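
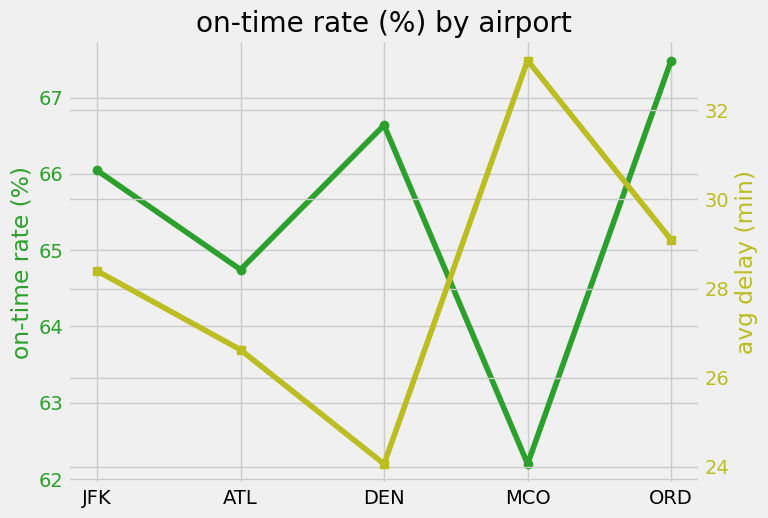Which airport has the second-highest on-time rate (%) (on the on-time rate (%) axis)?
DEN

Top 3 (on the on-time rate (%) axis): ORD ≈ 67.5, DEN ≈ 66.5, JFK ≈ 66.0.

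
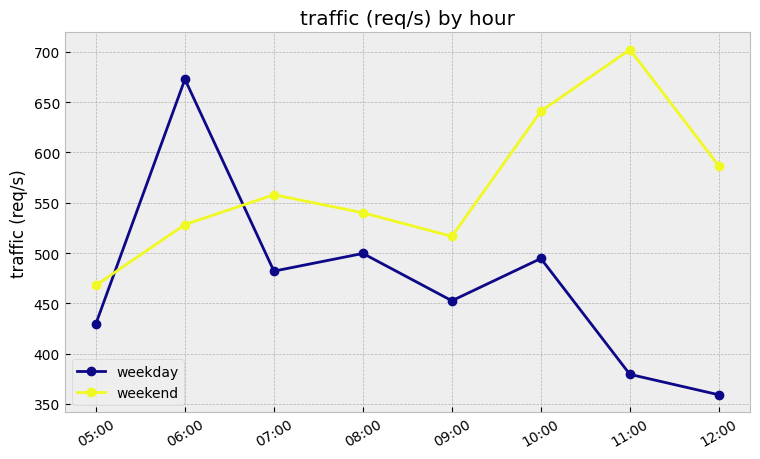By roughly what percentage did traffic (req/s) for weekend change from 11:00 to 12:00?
11:00 ≈ 700, 12:00 ≈ 600; (600 − 700) / 700 ≈ -14.3%.

≈ -14.3%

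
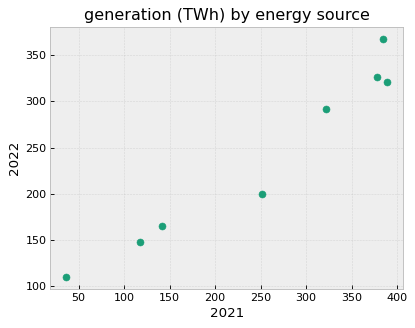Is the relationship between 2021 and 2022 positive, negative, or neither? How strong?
Points are positively correlated; strong (|r| ≈ 1.0).

positive, strong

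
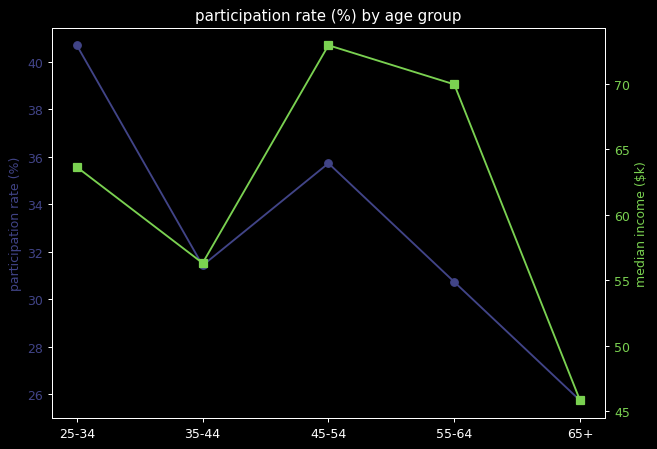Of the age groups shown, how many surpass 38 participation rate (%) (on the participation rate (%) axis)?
1

Above 38: 25-34.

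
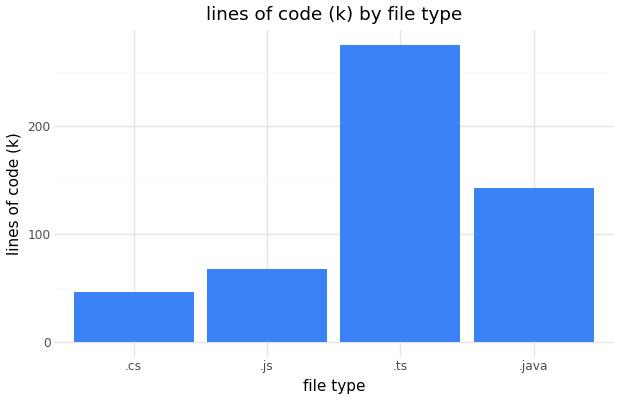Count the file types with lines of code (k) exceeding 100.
Above 100: .ts, .java.

2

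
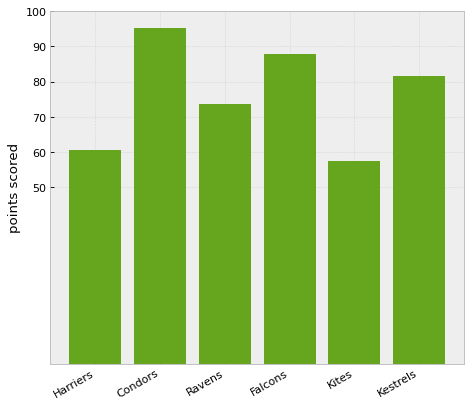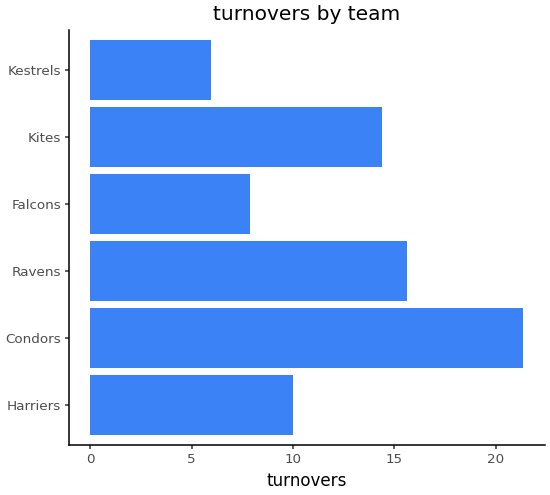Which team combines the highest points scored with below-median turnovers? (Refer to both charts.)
Chart 2 median turnovers ≈ 12; below-median teams: Harriers, Falcons, Kestrels. Among those, Falcons has the highest points scored (≈ 90).

Falcons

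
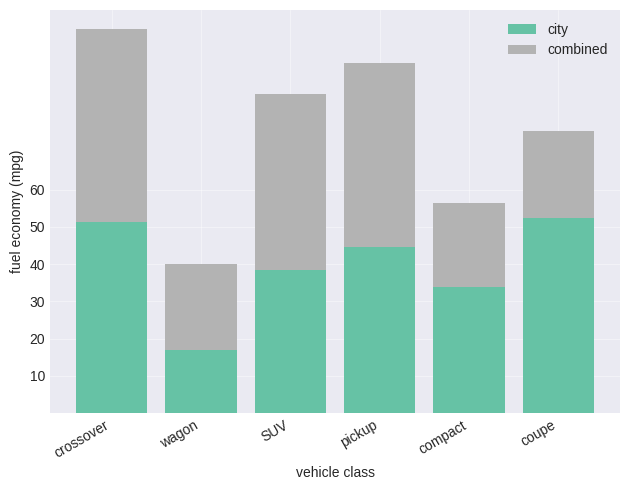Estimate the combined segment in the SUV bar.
combined top ≈ 90, bottom ≈ 40; segment ≈ 50.

≈ 50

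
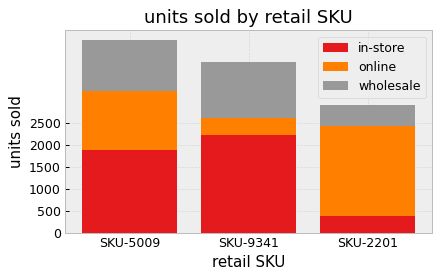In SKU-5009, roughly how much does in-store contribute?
≈ 2000

in-store top ≈ 2000, bottom ≈ 0; segment ≈ 2000.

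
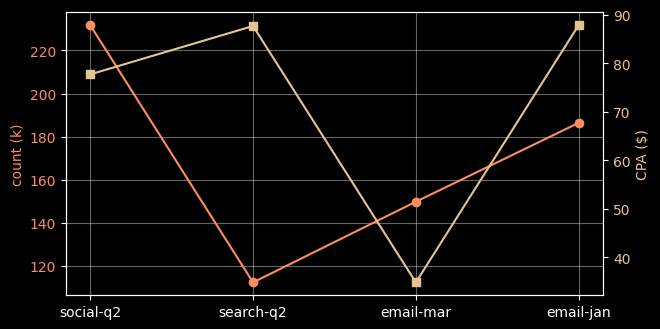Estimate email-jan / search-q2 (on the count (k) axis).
email-jan ≈ 190, search-q2 ≈ 110; 190/110 ≈ 1.73.

≈ 1.73×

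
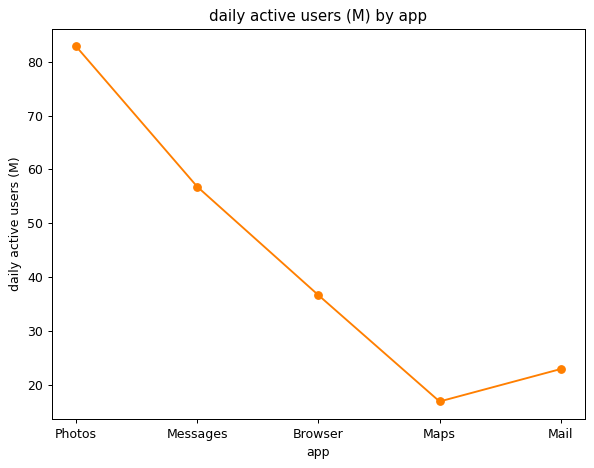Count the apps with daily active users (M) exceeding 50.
Above 50: Photos, Messages.

2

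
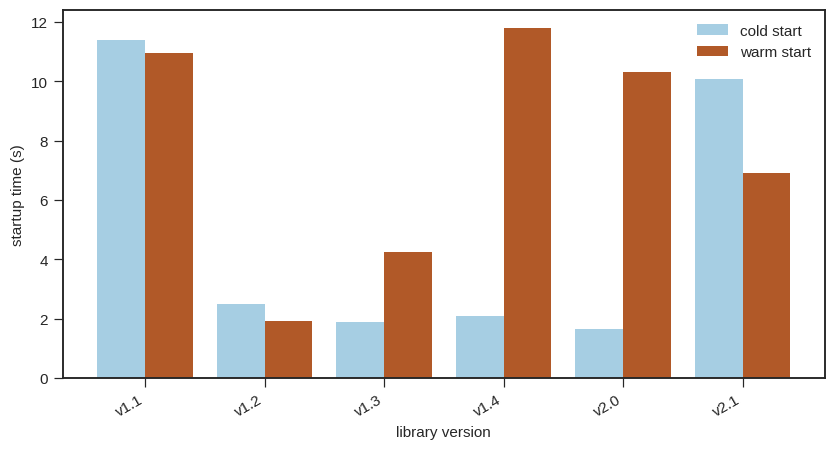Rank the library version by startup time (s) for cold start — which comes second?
v2.1

Top 3 for cold start: v1.1 ≈ 11, v2.1 ≈ 10, v1.2 ≈ 2.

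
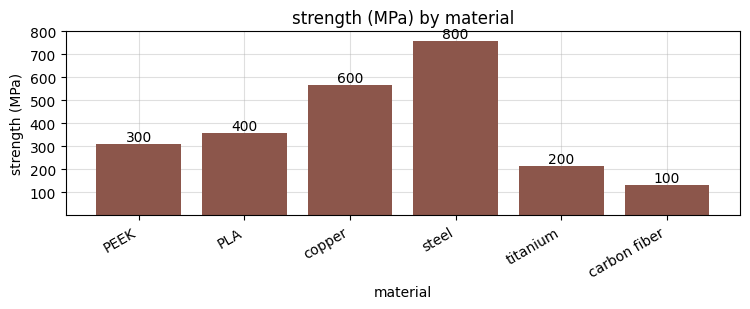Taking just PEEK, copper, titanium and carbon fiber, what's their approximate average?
(300 + 600 + 200 + 100) / 4 ≈ 300.

≈ 300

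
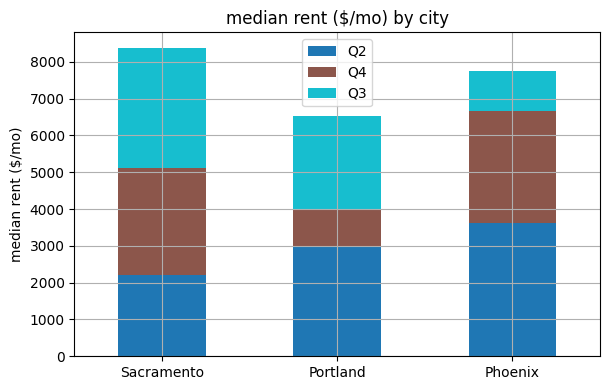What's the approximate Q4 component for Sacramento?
≈ 3000

Q4 top ≈ 5000, bottom ≈ 2000; segment ≈ 3000.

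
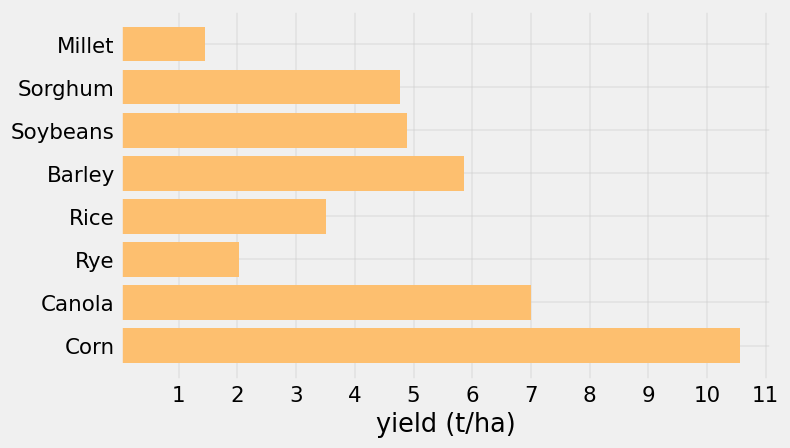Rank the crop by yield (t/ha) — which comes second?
Top 3: Corn ≈ 11, Canola ≈ 7, Barley ≈ 6.

Canola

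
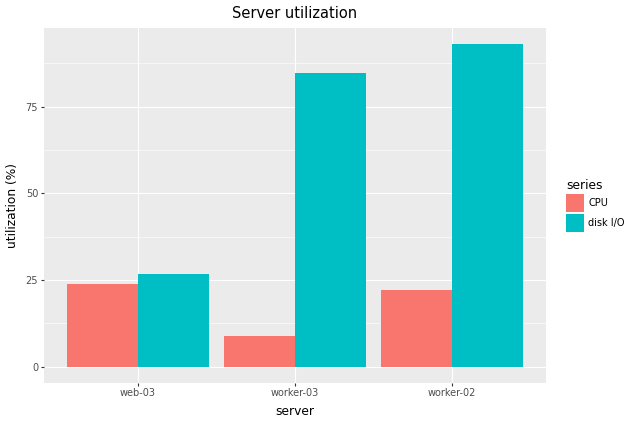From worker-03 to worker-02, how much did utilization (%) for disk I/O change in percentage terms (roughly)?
worker-03 ≈ 80, worker-02 ≈ 90; (90 − 80) / 80 ≈ +12.5%.

≈ +12.5%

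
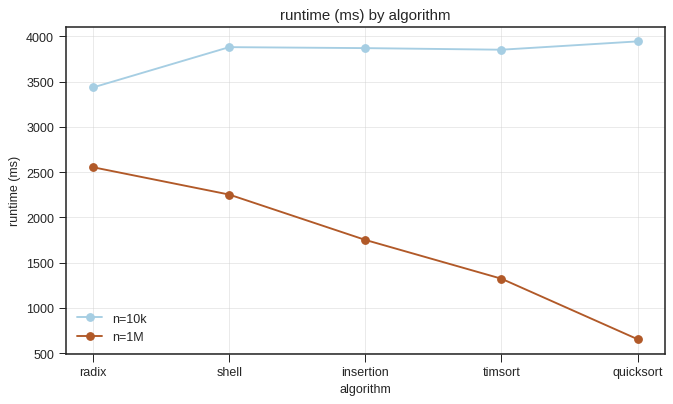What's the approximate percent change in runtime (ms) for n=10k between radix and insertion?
radix ≈ 3500, insertion ≈ 4000; (4000 − 3500) / 3500 ≈ +14.3%.

≈ +14.3%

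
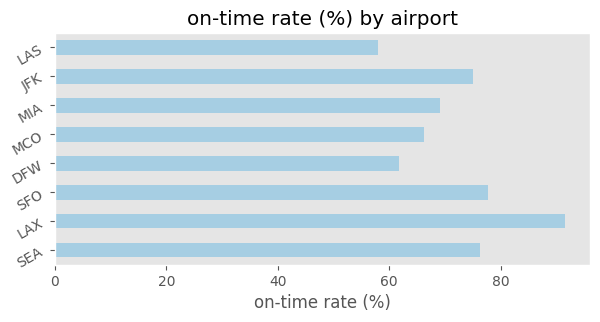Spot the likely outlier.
LAX ≈ 90; the rest sit between ≈ 60 and ≈ 80.

LAX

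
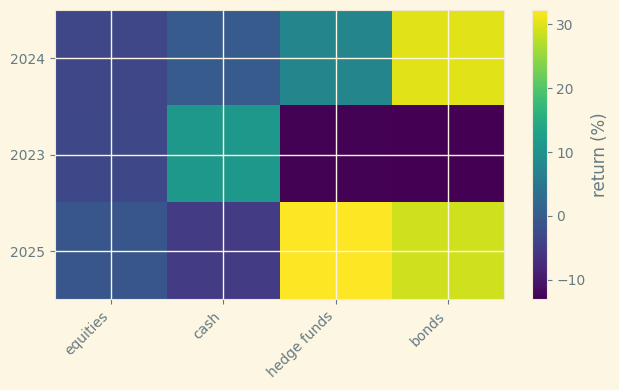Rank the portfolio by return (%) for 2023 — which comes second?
equities

Top 3 for 2023: cash ≈ 10, equities ≈ -5, hedge funds ≈ -15.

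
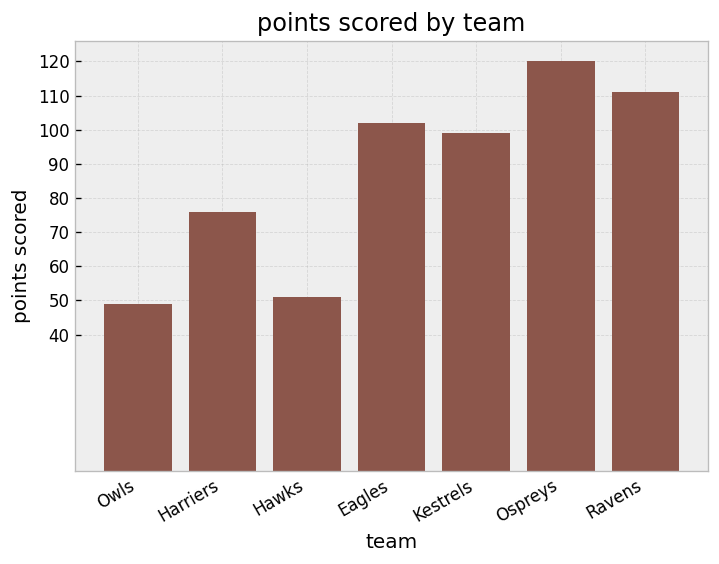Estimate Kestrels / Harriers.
Kestrels ≈ 100, Harriers ≈ 80; 100/80 ≈ 1.25.

≈ 1.25×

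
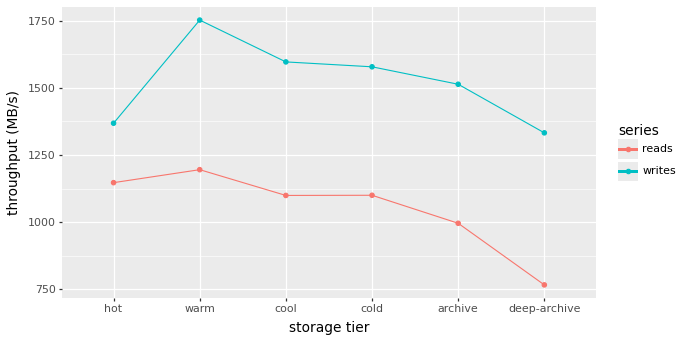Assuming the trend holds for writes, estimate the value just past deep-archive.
≈ 1150

Last three: 1600, 1500, 1300 → slope ≈ -150/step → next ≈ 1150.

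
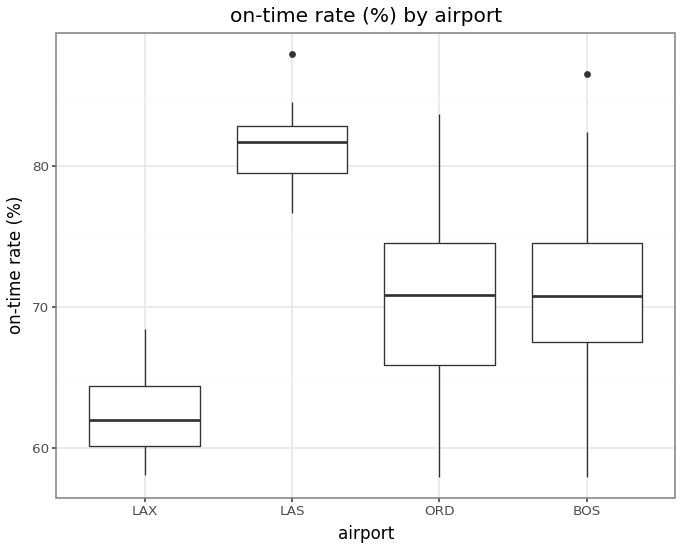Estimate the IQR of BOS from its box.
≈ 6

Q3 ≈ 74, Q1 ≈ 68; IQR ≈ 6.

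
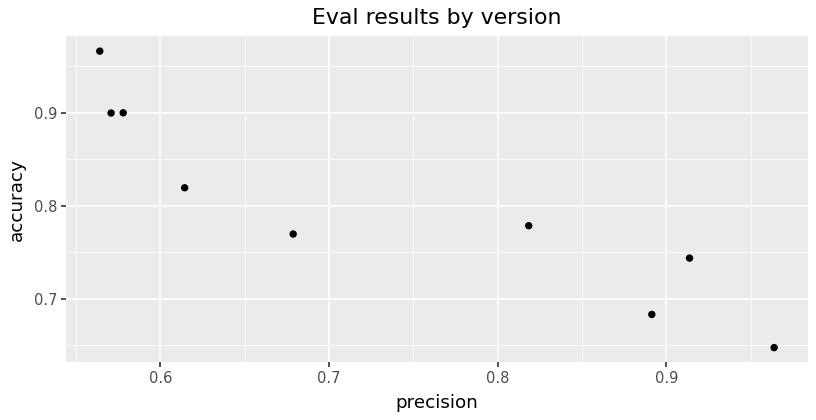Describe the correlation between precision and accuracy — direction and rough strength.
negative, strong

Points are negatively correlated; strong (|r| ≈ 0.9).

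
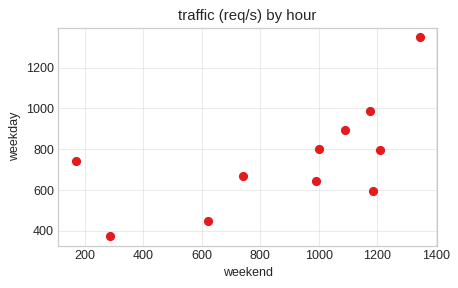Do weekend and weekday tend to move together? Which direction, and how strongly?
Points are positively correlated; moderate (|r| ≈ 0.6).

positive, moderate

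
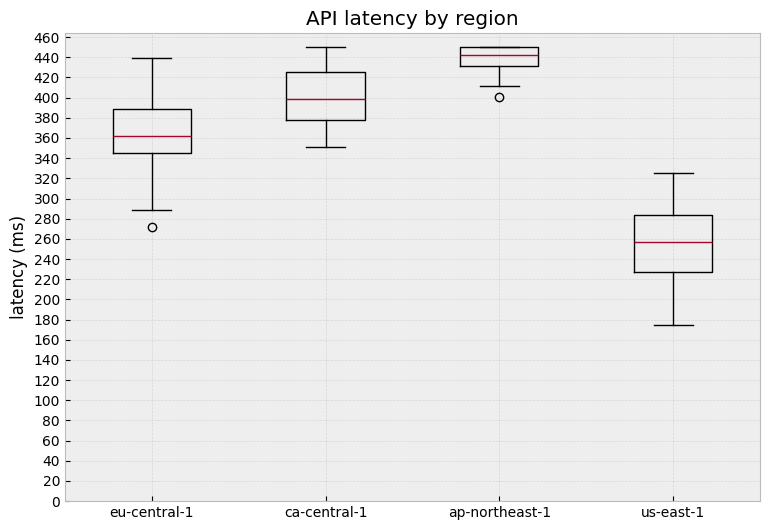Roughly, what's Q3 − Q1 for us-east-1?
≈ 60

Q3 ≈ 280, Q1 ≈ 220; IQR ≈ 60.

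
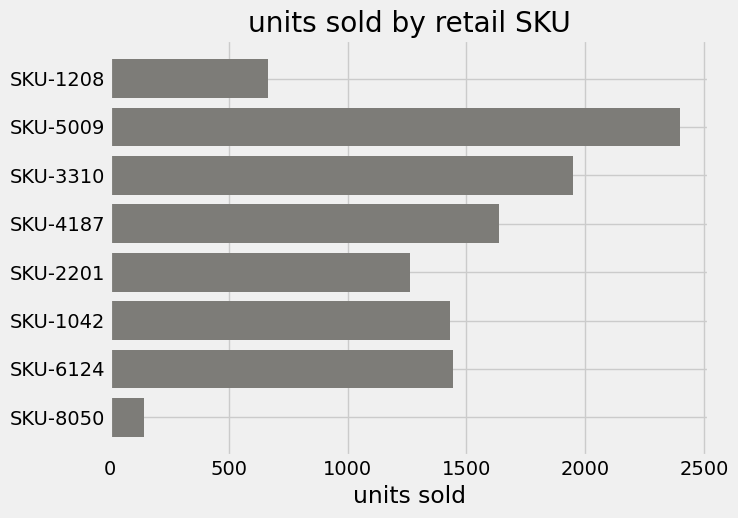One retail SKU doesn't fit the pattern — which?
SKU-8050

SKU-8050 ≈ 200; the rest sit between ≈ 600 and ≈ 2400.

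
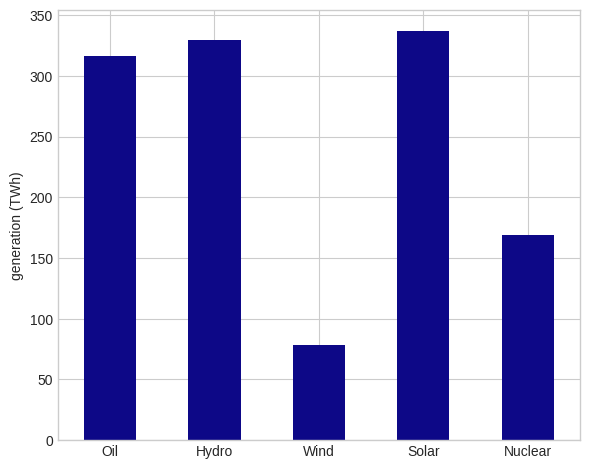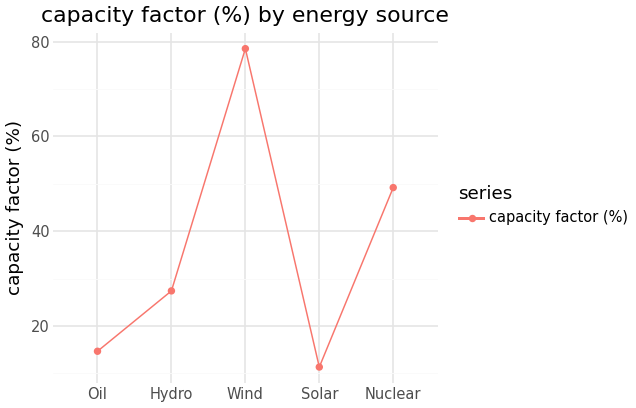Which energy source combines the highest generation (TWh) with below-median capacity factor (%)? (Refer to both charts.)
Solar

Chart 2 median capacity factor (%) ≈ 30; below-median energy sources: Oil, Solar. Among those, Solar has the highest generation (TWh) (≈ 350).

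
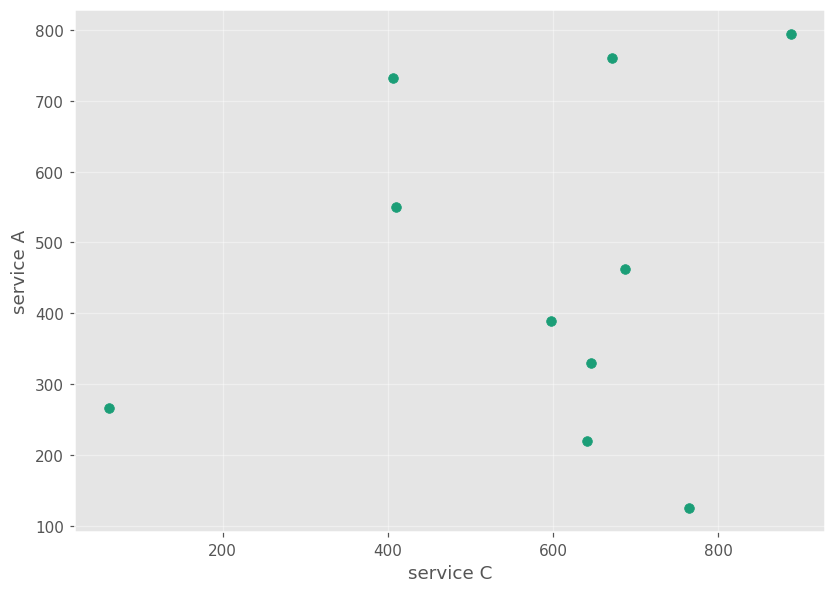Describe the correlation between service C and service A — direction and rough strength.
no clear correlation

Points are roughly uncorrelated; weak (|r| ≈ 0.2).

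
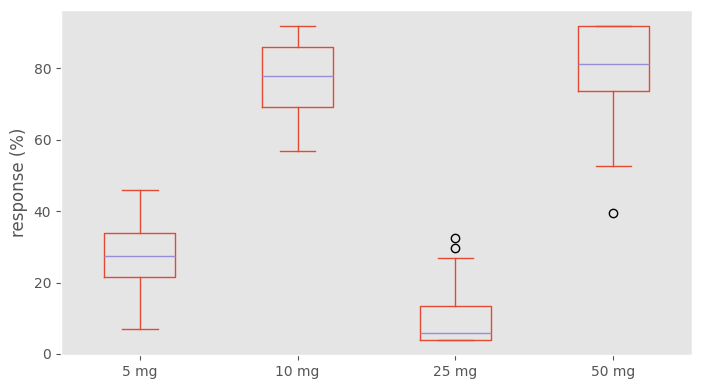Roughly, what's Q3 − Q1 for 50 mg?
≈ 20

Q3 ≈ 90, Q1 ≈ 70; IQR ≈ 20.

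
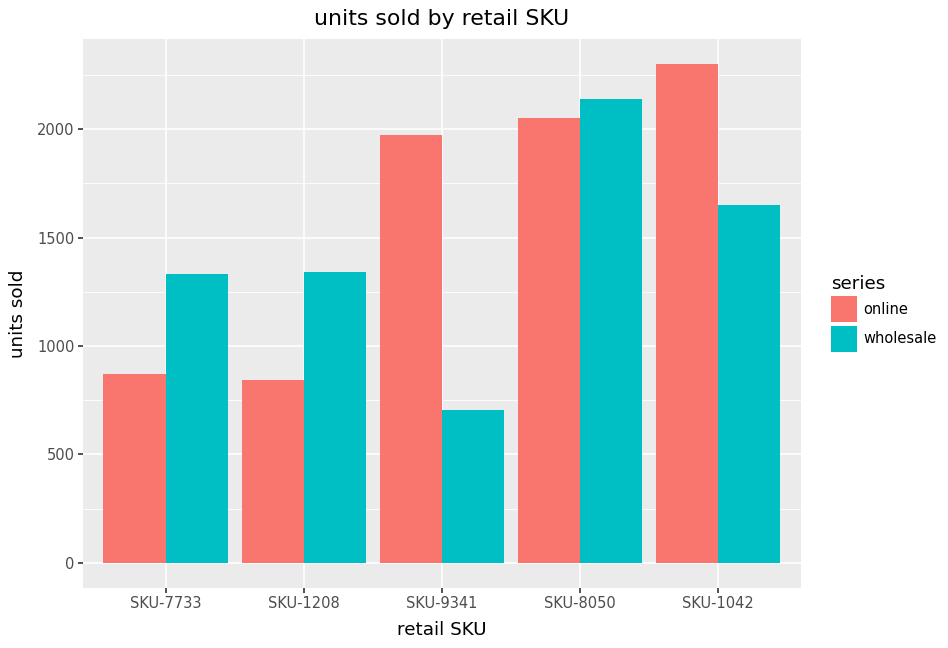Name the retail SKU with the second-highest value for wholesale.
Top 3 for wholesale: SKU-8050 ≈ 2200, SKU-1042 ≈ 1600, SKU-1208 ≈ 1400.

SKU-1042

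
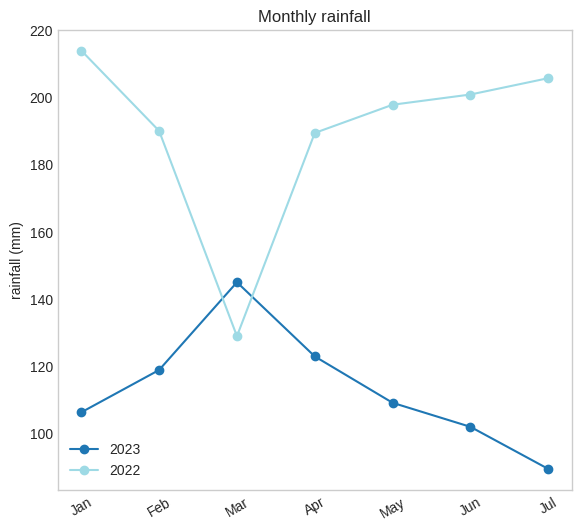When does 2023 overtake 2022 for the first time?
Mar

Feb: 2023 ≈ 120 vs 2022 ≈ 180 (not yet); Mar: 2023 ≈ 140 vs 2022 ≈ 120 (first crossover).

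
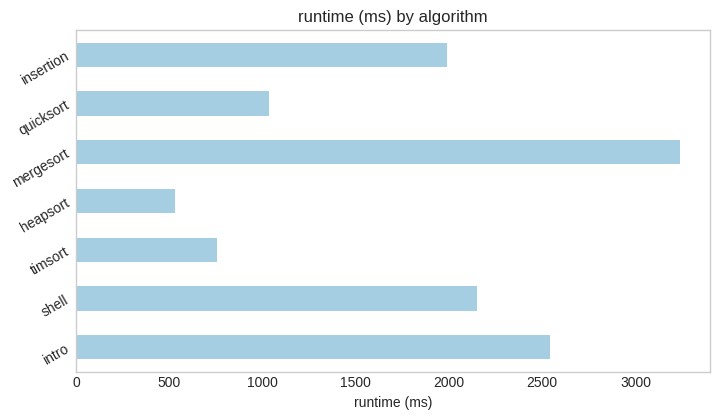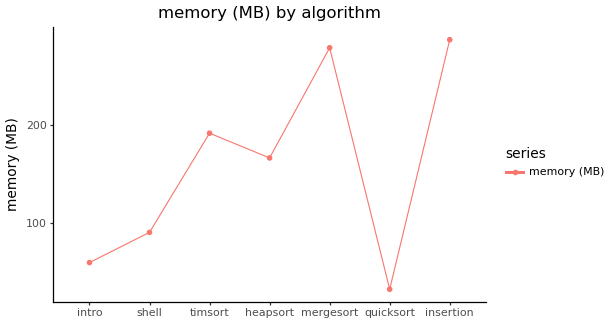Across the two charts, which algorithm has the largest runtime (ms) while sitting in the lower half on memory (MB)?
intro

Chart 2 median memory (MB) ≈ 150; below-median algorithms: intro, shell, quicksort. Among those, intro has the highest runtime (ms) (≈ 2500).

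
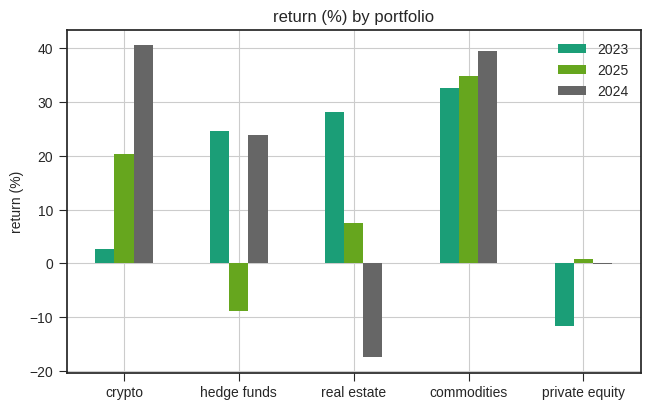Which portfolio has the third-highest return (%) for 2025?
real estate

Top 4 for 2025: commodities ≈ 35, crypto ≈ 20, real estate ≈ 10, private equity ≈ 0.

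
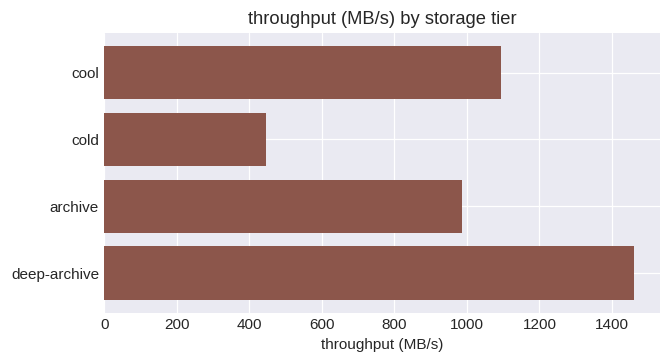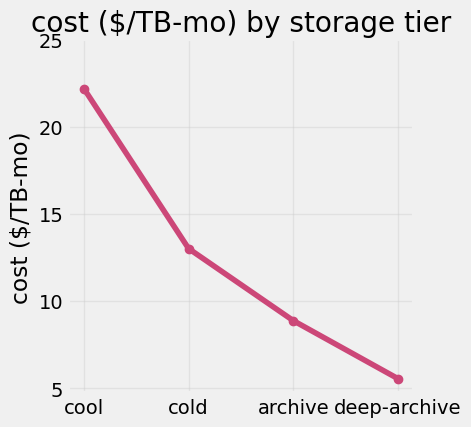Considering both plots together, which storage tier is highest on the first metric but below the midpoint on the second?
deep-archive

Chart 2 median cost ($/TB-mo) ≈ 10; below-median storage tiers: archive, deep-archive. Among those, deep-archive has the highest throughput (MB/s) (≈ 1400).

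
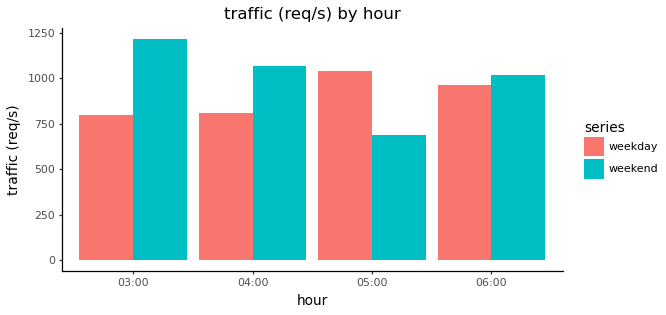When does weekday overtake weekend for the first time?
05:00

04:00: weekday ≈ 800 vs weekend ≈ 1000 (not yet); 05:00: weekday ≈ 1000 vs weekend ≈ 600 (first crossover).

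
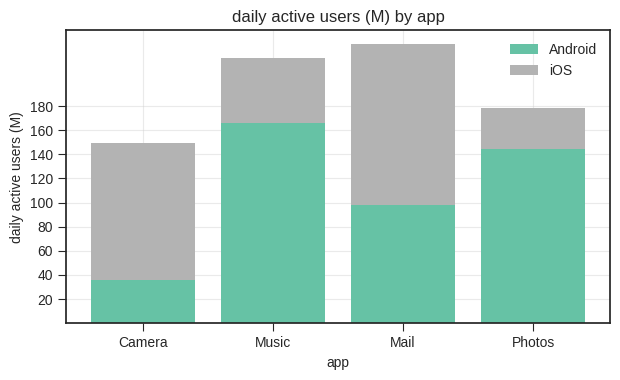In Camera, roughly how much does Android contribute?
≈ 40

Android top ≈ 40, bottom ≈ 0; segment ≈ 40.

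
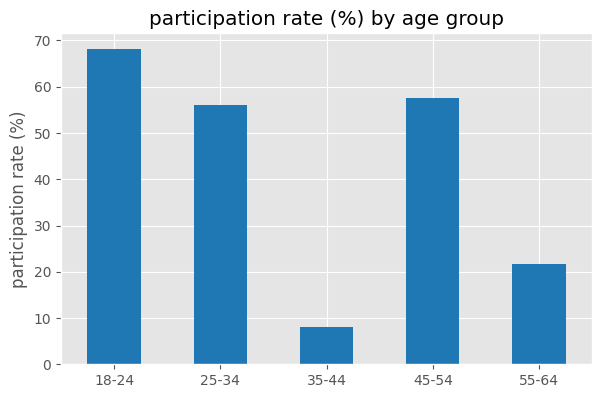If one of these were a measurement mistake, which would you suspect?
35-44 ≈ 10; the rest sit between ≈ 20 and ≈ 70.

35-44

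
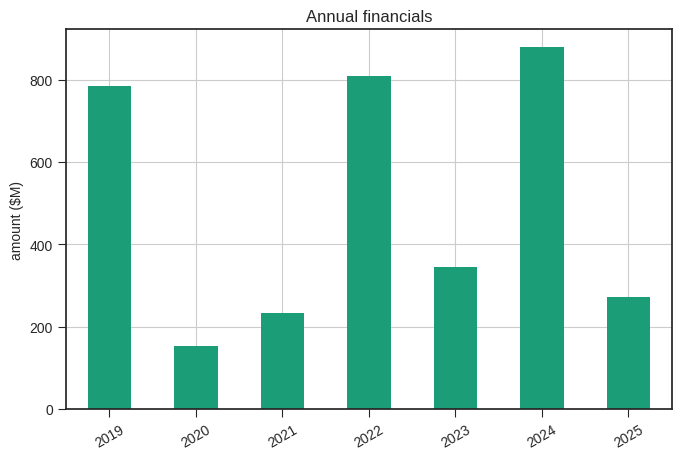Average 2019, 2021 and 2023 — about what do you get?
(800 + 200 + 300) / 3 ≈ 433.

≈ 433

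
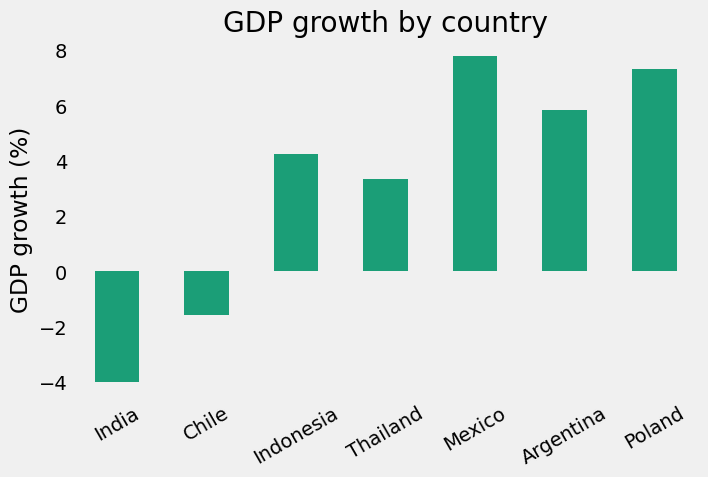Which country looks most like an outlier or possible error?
India ≈ -4; the rest sit between ≈ -2 and ≈ 8.

India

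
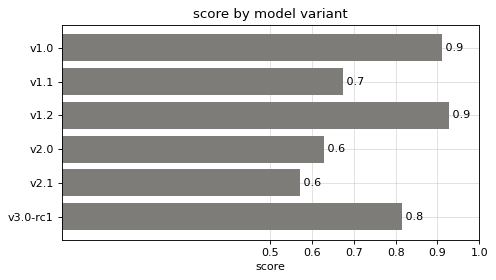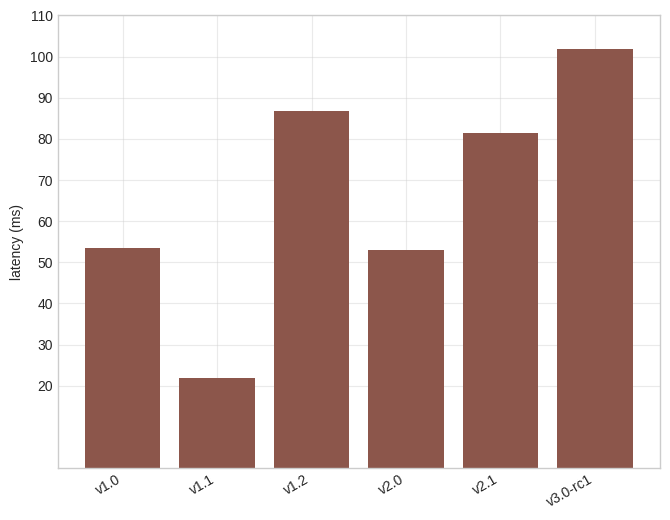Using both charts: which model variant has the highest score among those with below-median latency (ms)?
v1.0

Chart 2 median latency (ms) ≈ 70; below-median model variants: v1.0, v1.1, v2.0. Among those, v1.0 has the highest score (≈ 0.9).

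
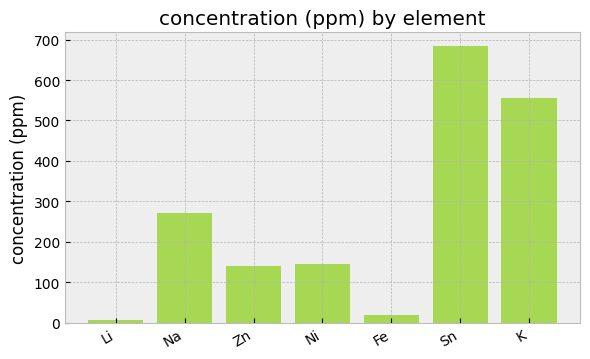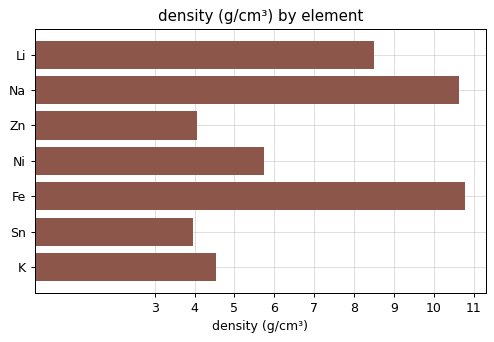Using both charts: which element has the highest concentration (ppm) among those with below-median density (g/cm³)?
Sn

Chart 2 median density (g/cm³) ≈ 6; below-median elements: Zn, Sn, K. Among those, Sn has the highest concentration (ppm) (≈ 700).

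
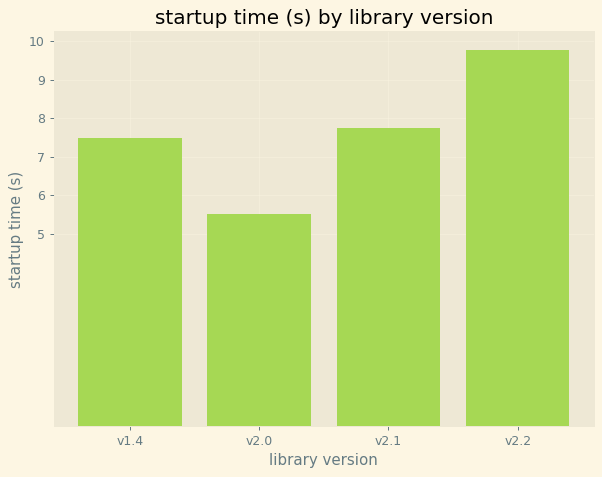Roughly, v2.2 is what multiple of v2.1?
≈ 1.25×

v2.2 ≈ 10, v2.1 ≈ 8; 10/8 ≈ 1.25.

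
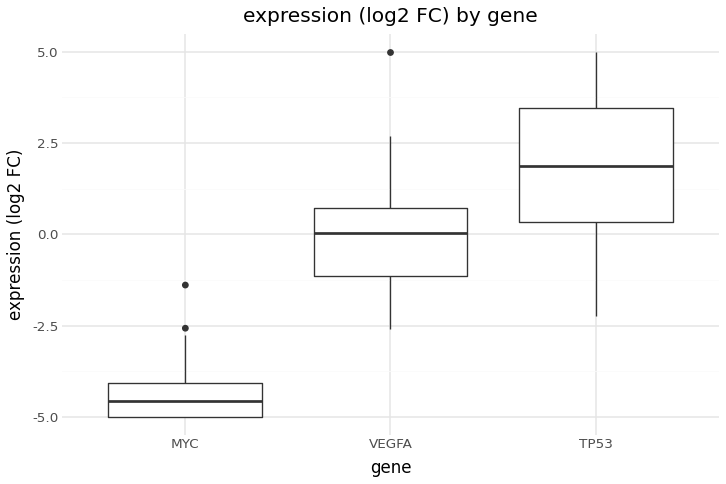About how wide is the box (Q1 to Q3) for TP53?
Q3 ≈ 3, Q1 ≈ 0; IQR ≈ 3.

≈ 3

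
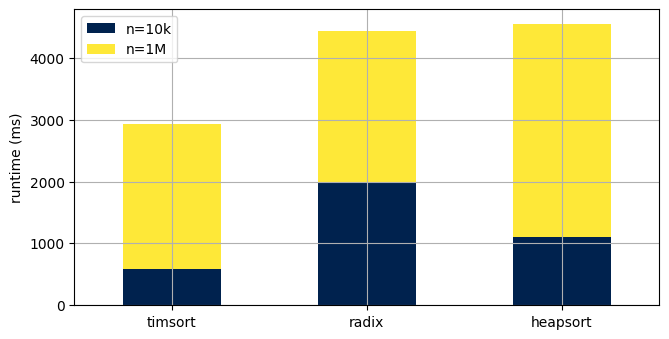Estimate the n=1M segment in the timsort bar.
≈ 2500

n=1M top ≈ 3000, bottom ≈ 500; segment ≈ 2500.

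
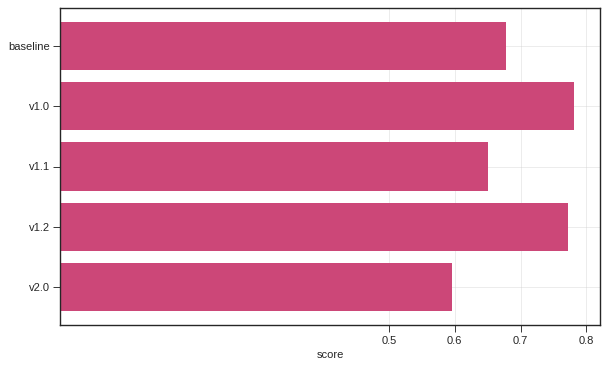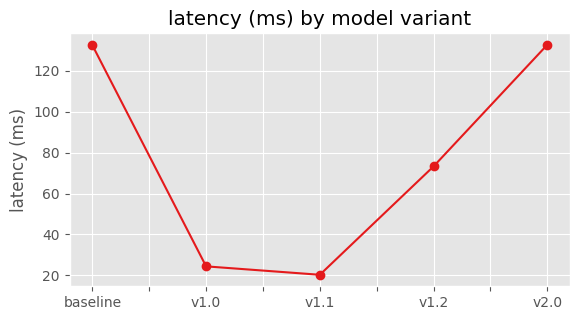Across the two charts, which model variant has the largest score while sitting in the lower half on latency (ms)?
v1.0

Chart 2 median latency (ms) ≈ 80; below-median model variants: v1.0, v1.1. Among those, v1.0 has the highest score (≈ 0.8).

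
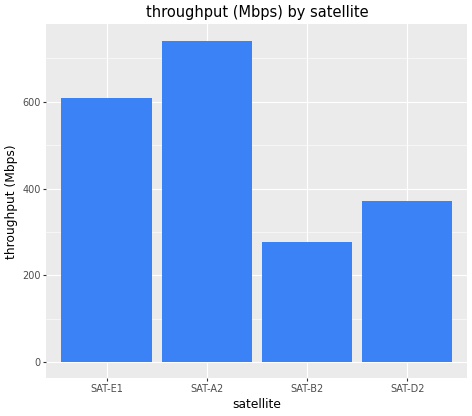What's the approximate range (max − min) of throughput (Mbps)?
Max SAT-A2 ≈ 700, min SAT-B2 ≈ 300; range ≈ 400.

≈ 400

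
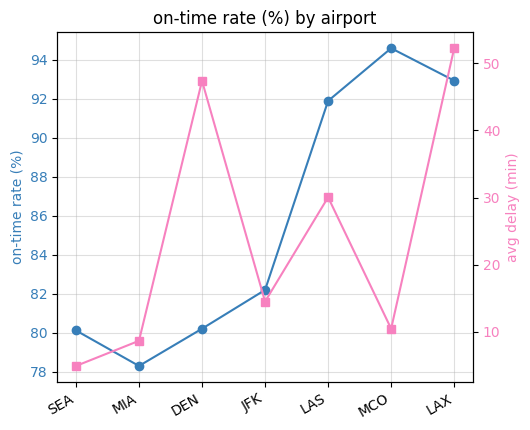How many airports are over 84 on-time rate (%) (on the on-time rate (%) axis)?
Above 84: LAS, MCO, LAX.

3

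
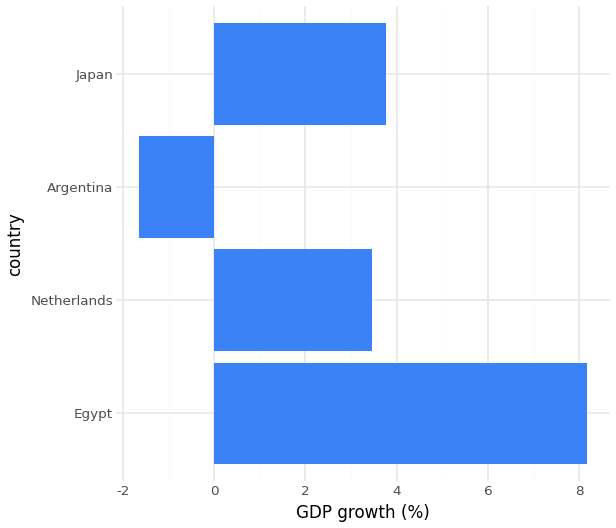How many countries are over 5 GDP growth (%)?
Above 5: Egypt.

1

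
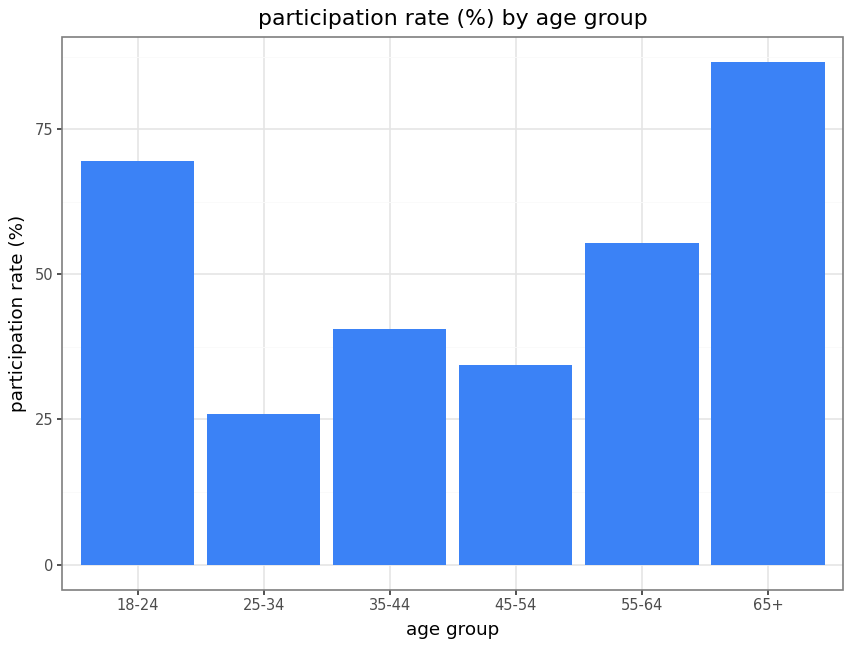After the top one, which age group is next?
18-24

Top 3: 65+ ≈ 90, 18-24 ≈ 70, 55-64 ≈ 60.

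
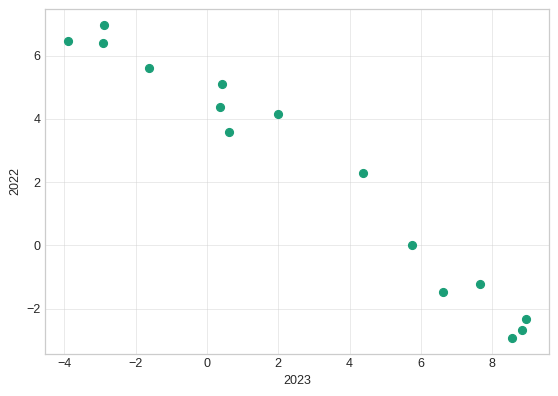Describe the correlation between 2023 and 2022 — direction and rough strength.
negative, strong

Points are negatively correlated; strong (|r| ≈ 1.0).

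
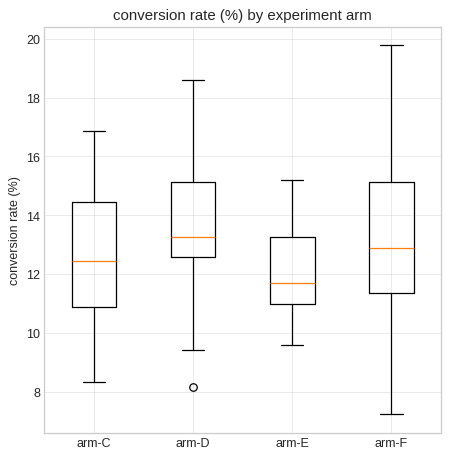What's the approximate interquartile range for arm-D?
Q3 ≈ 15.2, Q1 ≈ 12.6; IQR ≈ 2.6.

≈ 2.6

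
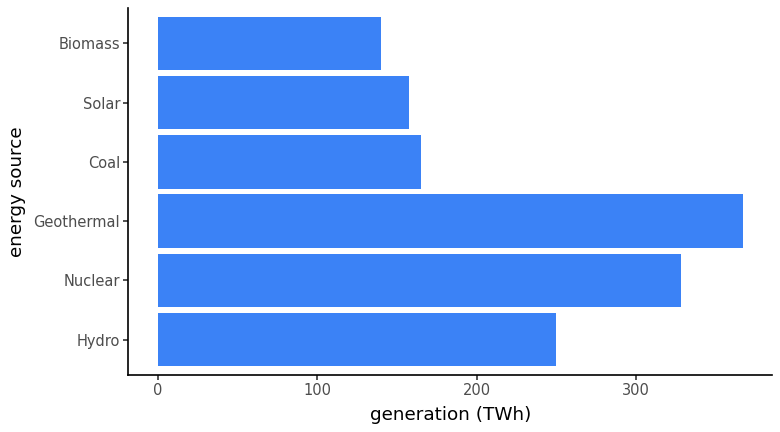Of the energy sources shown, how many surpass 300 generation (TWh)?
2

Above 300: Nuclear, Geothermal.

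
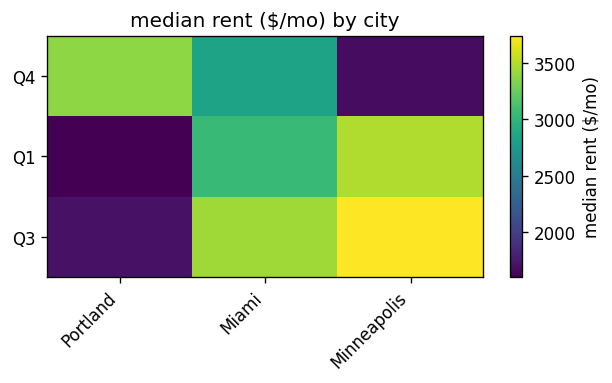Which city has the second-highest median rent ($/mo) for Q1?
Top 3 for Q1: Minneapolis ≈ 3400, Miami ≈ 3000, Portland ≈ 1600.

Miami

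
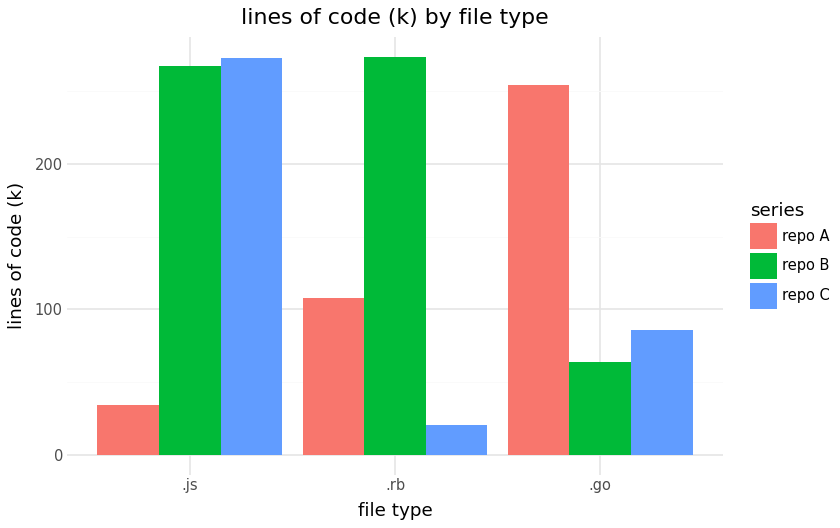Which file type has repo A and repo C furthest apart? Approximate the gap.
.js, ≈ 250 k

.js: repo A ≈ 25, repo C ≈ 275 → gap ≈ 250. Next-largest (.go) is only ≈ 175.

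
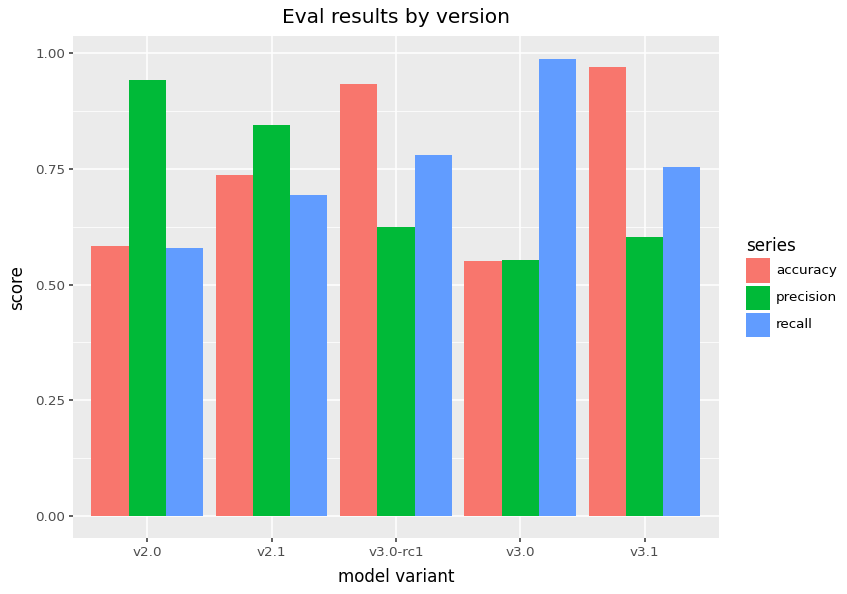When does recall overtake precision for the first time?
v2.1: recall ≈ 0.7 vs precision ≈ 0.8 (not yet); v3.0-rc1: recall ≈ 0.8 vs precision ≈ 0.6 (first crossover).

v3.0-rc1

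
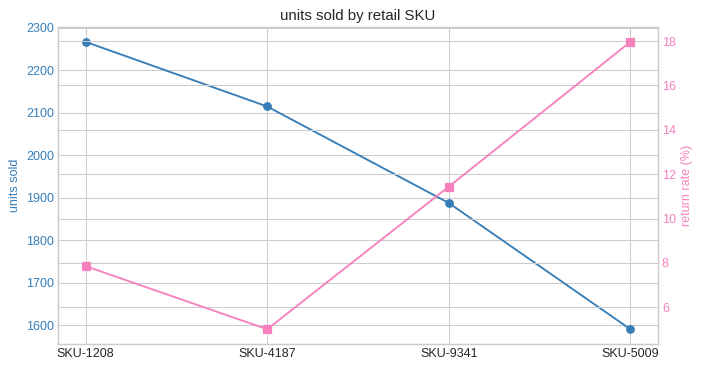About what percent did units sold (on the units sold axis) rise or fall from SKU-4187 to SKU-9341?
SKU-4187 ≈ 2100, SKU-9341 ≈ 1900; (1900 − 2100) / 2100 ≈ -9.5%.

≈ -9.5%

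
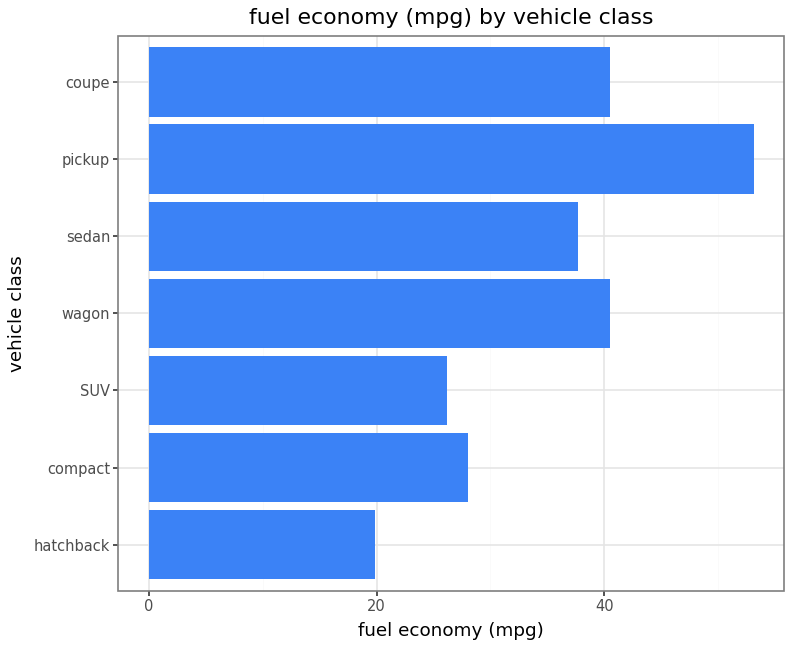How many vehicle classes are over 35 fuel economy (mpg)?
Above 35: wagon, sedan, pickup, coupe.

4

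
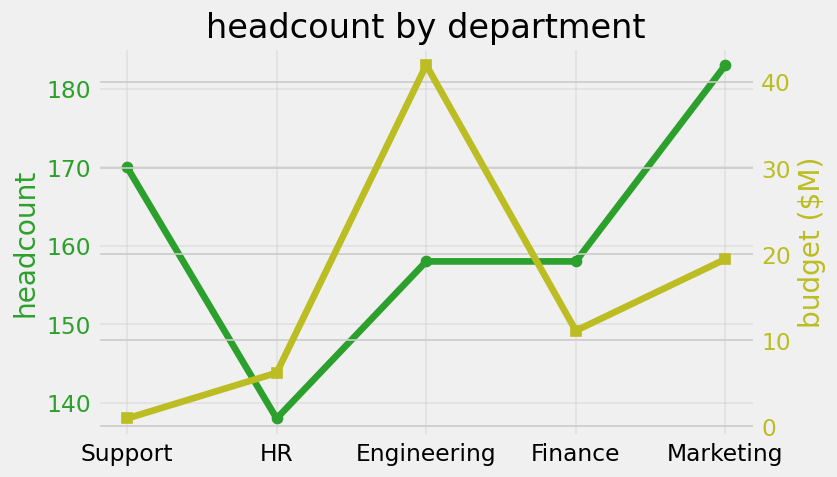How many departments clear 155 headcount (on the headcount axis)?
Above 155: Support, Engineering, Finance, Marketing.

4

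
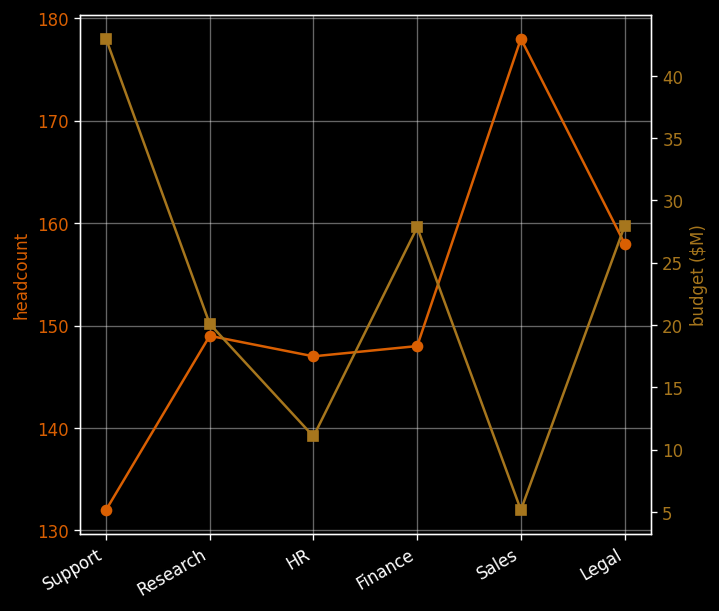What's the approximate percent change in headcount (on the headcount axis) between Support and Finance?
Support ≈ 130, Finance ≈ 150; (150 − 130) / 130 ≈ +15.4%.

≈ +15.4%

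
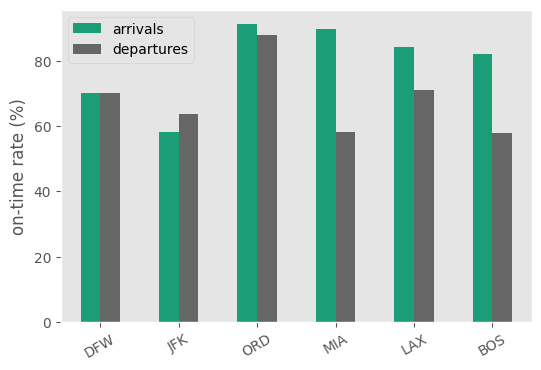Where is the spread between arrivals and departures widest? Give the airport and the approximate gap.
MIA, ≈ 30 %

MIA: arrivals ≈ 90, departures ≈ 60 → gap ≈ 30. Next-largest (BOS) is only ≈ 20.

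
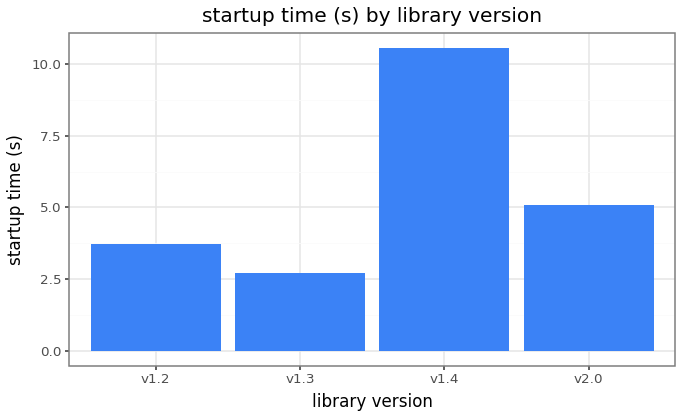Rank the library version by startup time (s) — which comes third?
v1.2

Top 4: v1.4 ≈ 11, v2.0 ≈ 5, v1.2 ≈ 4, v1.3 ≈ 3.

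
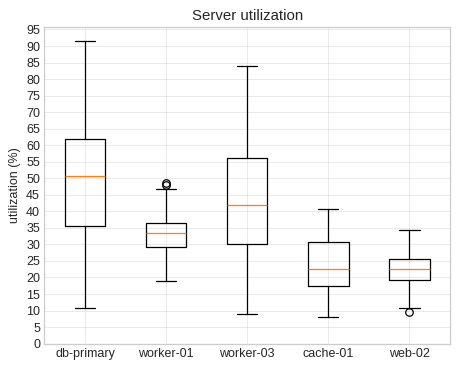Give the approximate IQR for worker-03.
Q3 ≈ 55, Q1 ≈ 30; IQR ≈ 25.

≈ 25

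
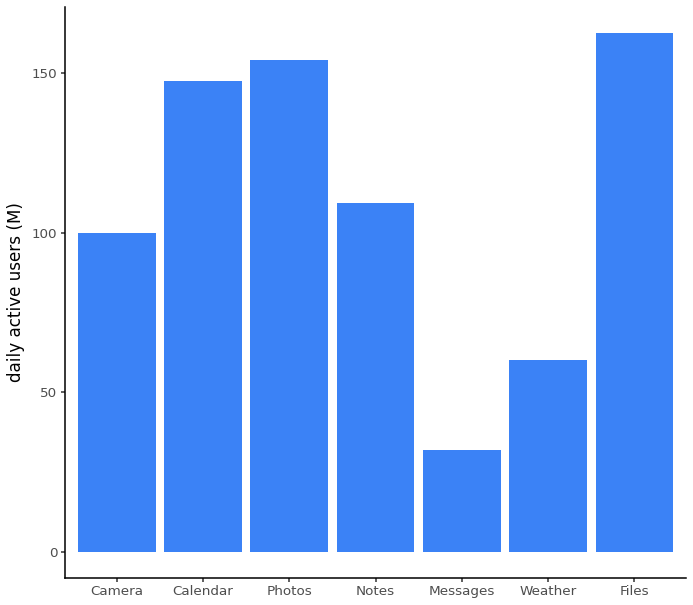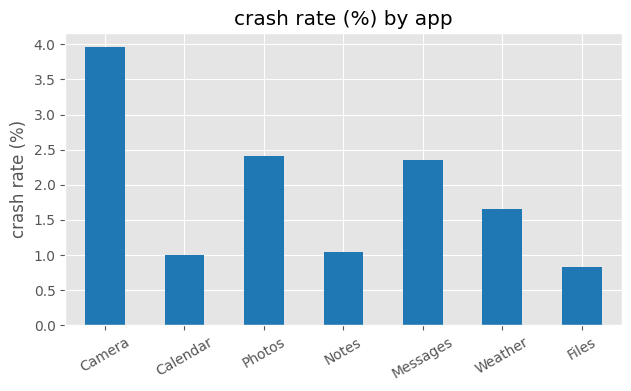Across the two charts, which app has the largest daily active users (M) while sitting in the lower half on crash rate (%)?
Files

Chart 2 median crash rate (%) ≈ 1.5; below-median apps: Calendar, Notes, Files. Among those, Files has the highest daily active users (M) (≈ 160).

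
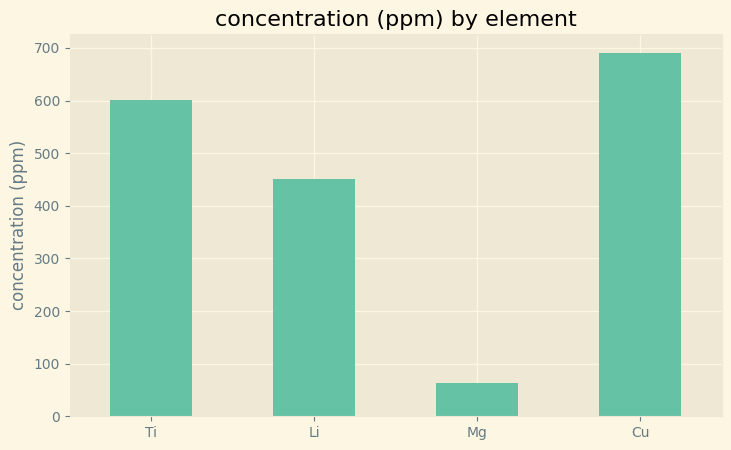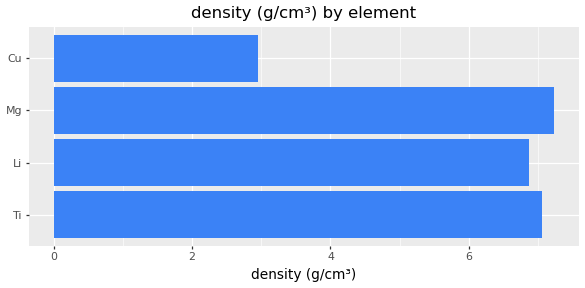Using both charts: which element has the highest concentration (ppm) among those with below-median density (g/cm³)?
Chart 2 median density (g/cm³) ≈ 7; below-median elements: Li, Cu. Among those, Cu has the highest concentration (ppm) (≈ 700).

Cu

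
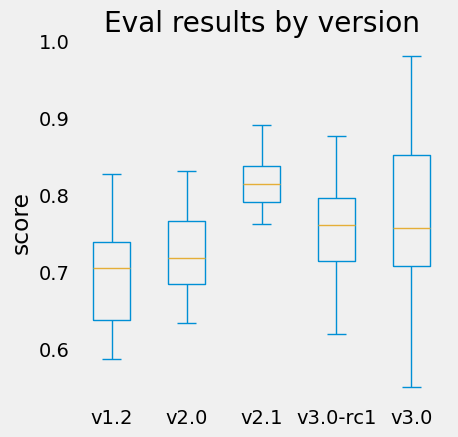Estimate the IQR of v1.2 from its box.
Q3 ≈ 0.74, Q1 ≈ 0.64; IQR ≈ 0.10.

≈ 0.10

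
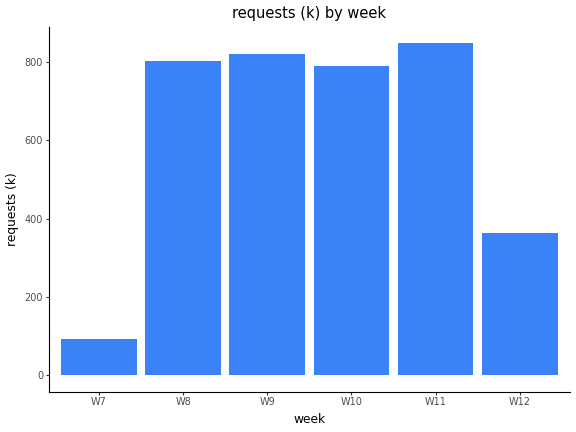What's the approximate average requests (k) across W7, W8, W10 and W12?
(100 + 800 + 800 + 400) / 4 ≈ 525.

≈ 525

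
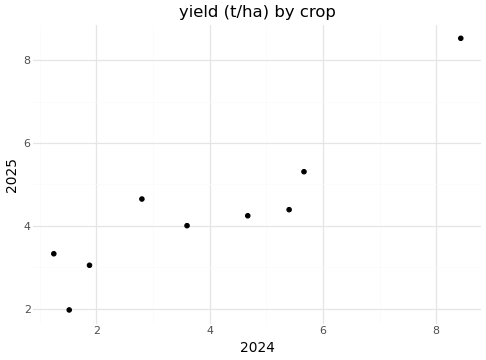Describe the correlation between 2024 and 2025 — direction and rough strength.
Points are positively correlated; strong (|r| ≈ 0.9).

positive, strong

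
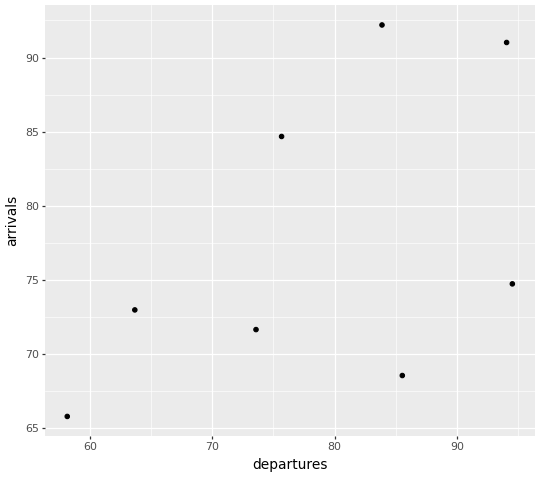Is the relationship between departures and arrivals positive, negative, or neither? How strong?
Points are positively correlated; moderate (|r| ≈ 0.5).

positive, moderate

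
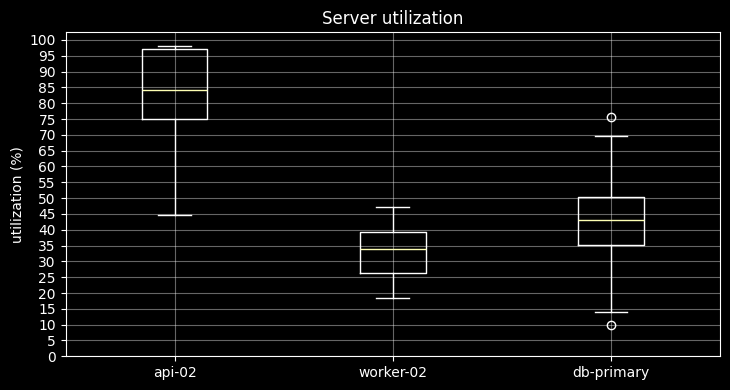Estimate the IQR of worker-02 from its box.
Q3 ≈ 40, Q1 ≈ 25; IQR ≈ 15.

≈ 15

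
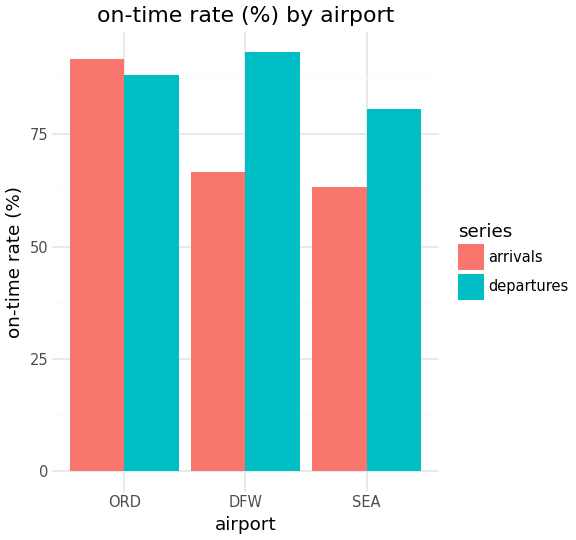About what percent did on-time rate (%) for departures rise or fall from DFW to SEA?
DFW ≈ 90, SEA ≈ 80; (80 − 90) / 90 ≈ -11.1%.

≈ -11.1%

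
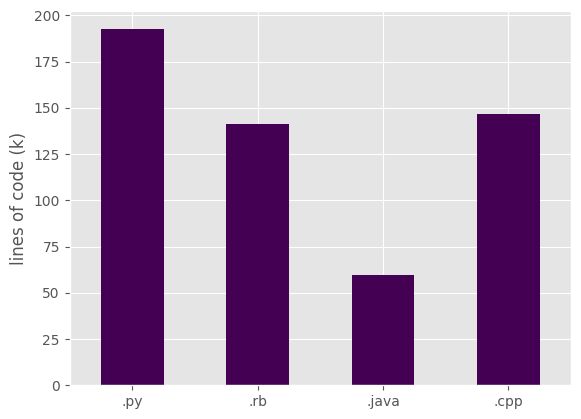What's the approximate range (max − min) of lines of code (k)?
Max .py ≈ 200, min .java ≈ 60; range ≈ 140.

≈ 140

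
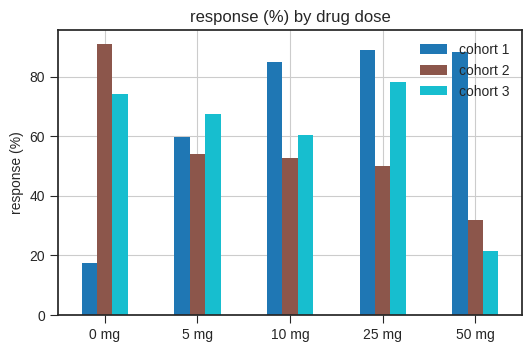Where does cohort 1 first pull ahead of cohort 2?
0 mg: cohort 1 ≈ 20 vs cohort 2 ≈ 90 (not yet); 5 mg: cohort 1 ≈ 60 vs cohort 2 ≈ 50 (first crossover).

5 mg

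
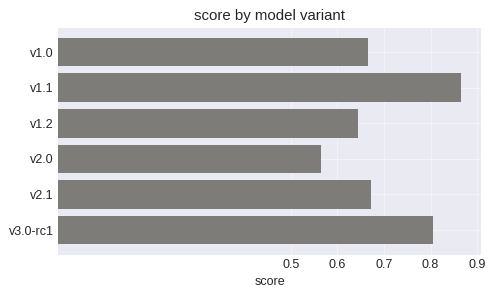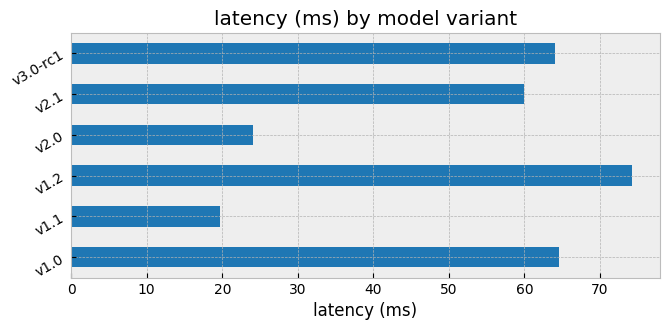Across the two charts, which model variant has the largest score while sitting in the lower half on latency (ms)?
v1.1

Chart 2 median latency (ms) ≈ 60; below-median model variants: v1.1, v2.0, v2.1. Among those, v1.1 has the highest score (≈ 0.9).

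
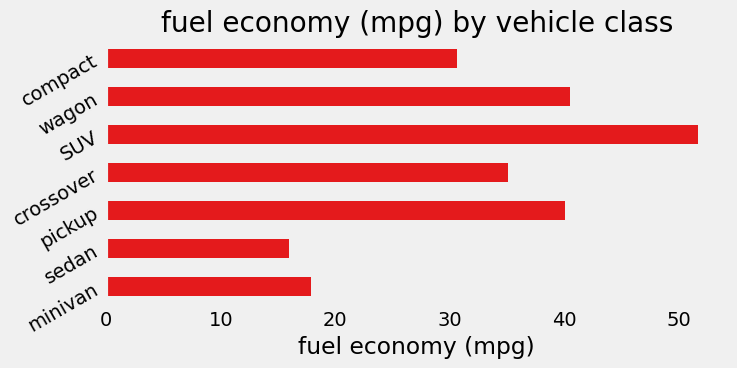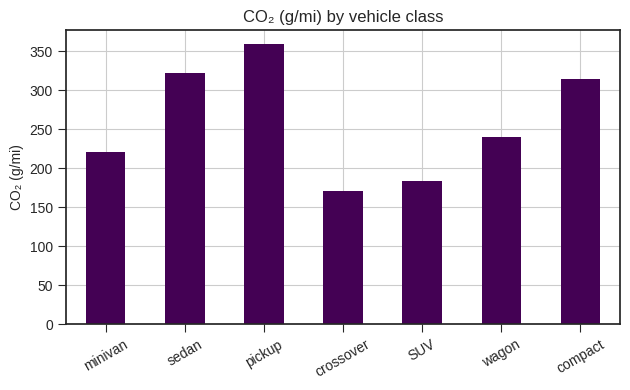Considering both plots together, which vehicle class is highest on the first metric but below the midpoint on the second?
Chart 2 median CO₂ (g/mi) ≈ 250; below-median vehicle classes: minivan, crossover, SUV. Among those, SUV has the highest fuel economy (mpg) (≈ 50).

SUV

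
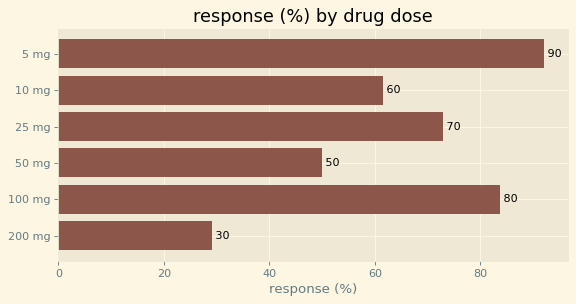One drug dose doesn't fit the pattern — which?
200 mg

200 mg ≈ 30; the rest sit between ≈ 50 and ≈ 90.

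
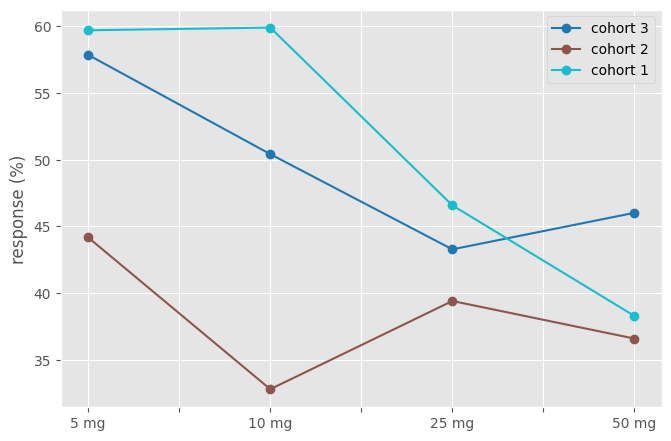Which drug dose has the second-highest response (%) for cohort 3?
10 mg

Top 3 for cohort 3: 5 mg ≈ 60, 10 mg ≈ 50, 50 mg ≈ 45.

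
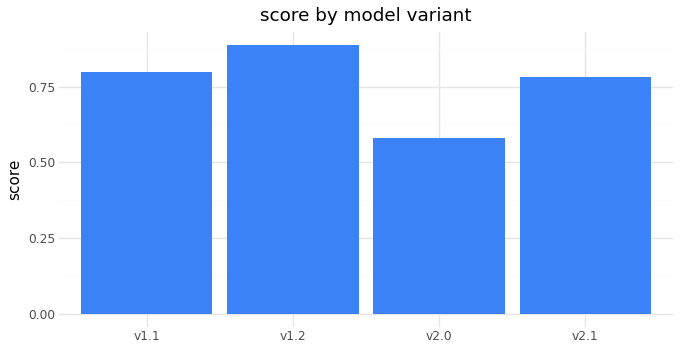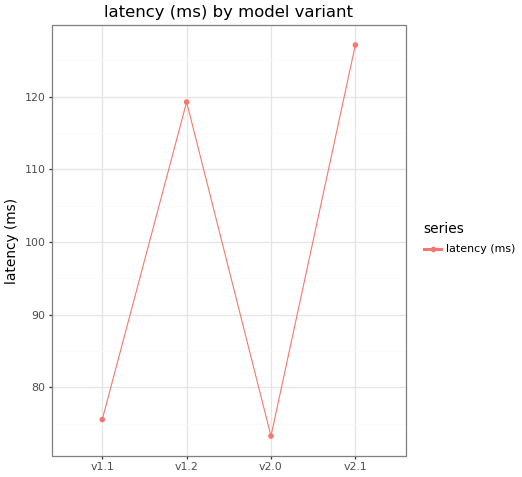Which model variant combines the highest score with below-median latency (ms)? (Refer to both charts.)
Chart 2 median latency (ms) ≈ 100; below-median model variants: v1.1, v2.0. Among those, v1.1 has the highest score (≈ 0.8).

v1.1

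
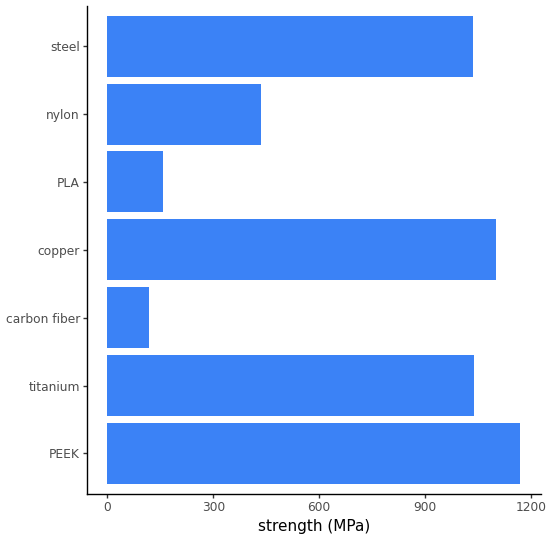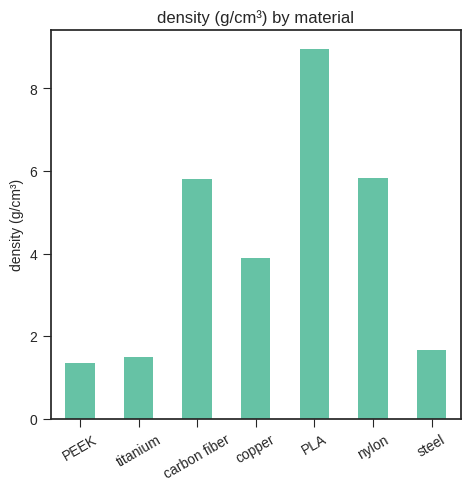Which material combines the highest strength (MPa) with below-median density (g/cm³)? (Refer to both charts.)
PEEK

Chart 2 median density (g/cm³) ≈ 4; below-median materials: PEEK, titanium, steel. Among those, PEEK has the highest strength (MPa) (≈ 1200).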